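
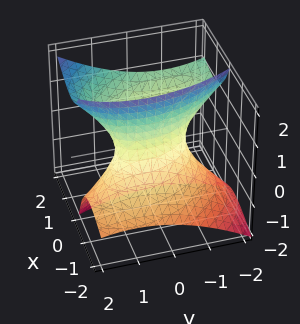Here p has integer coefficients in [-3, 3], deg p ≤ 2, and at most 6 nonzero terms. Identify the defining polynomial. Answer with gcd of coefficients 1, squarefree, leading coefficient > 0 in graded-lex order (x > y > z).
2*x^2 + x*y - 3*x*z + y^2 - z^2 - 1

First, deg p = 2. The shape is more complex than any degree-1 surface.
Then, against the integer gridlines: the y-axis gridline crossings are at y ∈ {-1, 1}; no z-intercept at any integer in the box.
Finally, these observations pin down the coefficients.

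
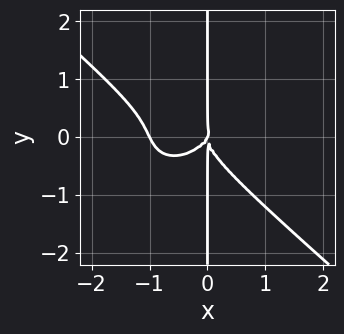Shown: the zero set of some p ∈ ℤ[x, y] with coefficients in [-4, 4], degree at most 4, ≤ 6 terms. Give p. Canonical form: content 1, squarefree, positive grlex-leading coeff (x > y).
2*x^4 + 3*x*y^3 + 2*x^3 - x^2*y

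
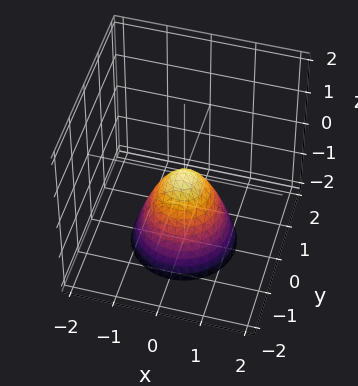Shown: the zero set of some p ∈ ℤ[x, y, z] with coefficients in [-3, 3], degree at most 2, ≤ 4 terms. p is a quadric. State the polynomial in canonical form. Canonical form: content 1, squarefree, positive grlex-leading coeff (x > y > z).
3*x^2 + 3*y^2 + 2*z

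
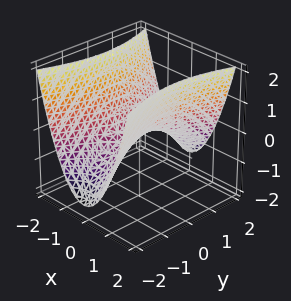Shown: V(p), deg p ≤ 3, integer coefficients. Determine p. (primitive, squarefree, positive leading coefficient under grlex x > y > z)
3*x^2 - y^2 - 3*z

First, the degree is 2 — a hyperbolic paraboloid; a quadric.
Then, symmetries: it's symmetric under y → −y, forcing even powers of y; it's symmetric under x → −x, forcing even powers of x.
Then, checking where it meets the axes: it crosses the y-axis at the gridline y = 0; it meets the x-axis at x = 0 (among the integer gridlines); it crosses the z-axis at the gridline z = 0.
Finally, matching integer coefficients to the picture gives p.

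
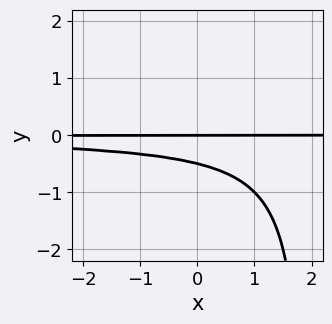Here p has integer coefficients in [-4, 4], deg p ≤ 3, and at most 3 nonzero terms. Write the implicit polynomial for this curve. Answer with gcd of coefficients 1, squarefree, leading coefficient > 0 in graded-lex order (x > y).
(a) deg p = 3. The shape is more complex than any degree-2 curve.
(b) Observable constraints: the visible x-axis segment lies entirely on the curve; it meets the y-axis at y = 0 (among the integer gridlines).
(c) The integer polynomial consistent with all of this is the stated p.

x*y^2 - 2*y^2 - y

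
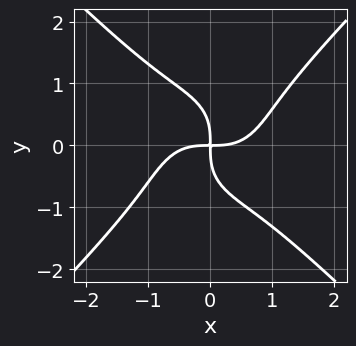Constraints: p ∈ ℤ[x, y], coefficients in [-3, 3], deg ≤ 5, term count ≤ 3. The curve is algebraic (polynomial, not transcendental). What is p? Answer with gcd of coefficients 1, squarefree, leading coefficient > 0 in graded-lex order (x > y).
(a) deg p = 4.
(b) From the visible intercepts: one x-axis crossing is at x = 0; it meets the y-axis at y = 0 (among the integer gridlines).
(c) Fitting integer coefficients to these (and the overall shape) gives p.

2*x^4 - 2*y^4 - 3*x*y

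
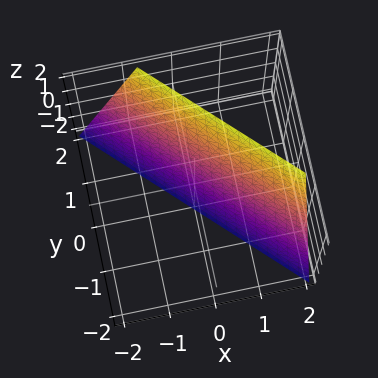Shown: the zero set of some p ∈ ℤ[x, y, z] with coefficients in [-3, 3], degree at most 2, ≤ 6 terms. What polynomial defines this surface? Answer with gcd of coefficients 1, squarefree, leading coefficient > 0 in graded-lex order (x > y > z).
3*x + 3*y - z - 2

1. deg p = 1. Every cross-section is a straight line — this is a plane.
2. Checking where it meets the axes: it meets the z-axis at z = -2 (among the integer gridlines).
3. Putting this together gives p.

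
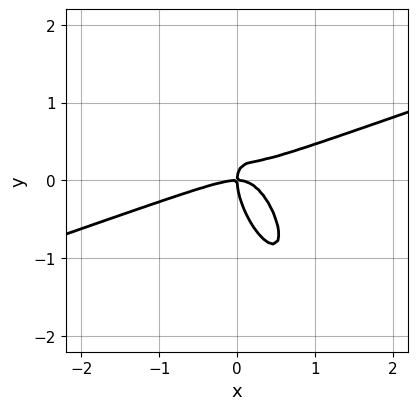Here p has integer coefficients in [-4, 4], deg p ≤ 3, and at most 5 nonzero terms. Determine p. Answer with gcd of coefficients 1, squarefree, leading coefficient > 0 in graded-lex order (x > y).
x^3 - 2*x^2*y - 2*x*y^2 - y^3 + x*y

1. The degree is 3 — no degree-2 curve has this shape.
2. From the axis intercepts and sections: it crosses the x-axis at the gridline x = 0; it meets the y-axis at y = 0 (among the integer gridlines).
3. Solving for integer coefficients yields p as stated.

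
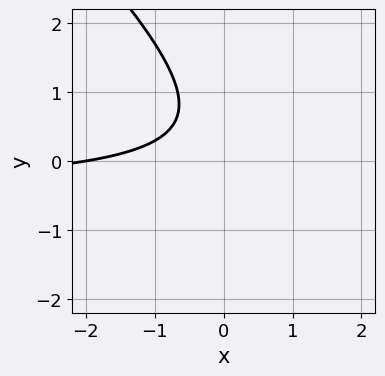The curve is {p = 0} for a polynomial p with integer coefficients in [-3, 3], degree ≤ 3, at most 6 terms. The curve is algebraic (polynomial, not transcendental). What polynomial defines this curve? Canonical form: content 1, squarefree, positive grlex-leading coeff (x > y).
2*x*y + 2*y^2 + x - 2*y + 2

1. Degree: the shape is more complex than any degree-1 curve, so deg p = 2.
2. Observable constraints: one x-axis crossing is at x = -2; it misses every integer gridline on the y-axis.
3. The integer polynomial consistent with all of this is the stated p.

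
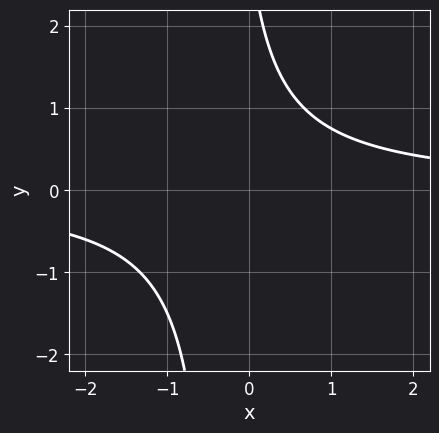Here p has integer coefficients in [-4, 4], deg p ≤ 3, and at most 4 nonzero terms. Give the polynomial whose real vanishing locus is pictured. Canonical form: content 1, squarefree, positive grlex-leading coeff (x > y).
3*x*y + y - 3

(a) Degree: the shape is more complex than any degree-1 curve, so deg p = 2.
(b) Checking where it meets the axes: it misses every integer gridline on the y-axis; the curve avoids every integer x-axis point in the box.
(c) Assembling these constraints gives the stated polynomial.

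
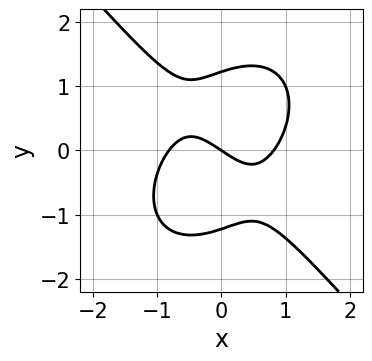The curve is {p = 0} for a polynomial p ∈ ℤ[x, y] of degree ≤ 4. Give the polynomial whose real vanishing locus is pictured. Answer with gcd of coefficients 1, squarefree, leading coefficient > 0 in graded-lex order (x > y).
3*x^3 + 2*y^3 - 2*x - 3*y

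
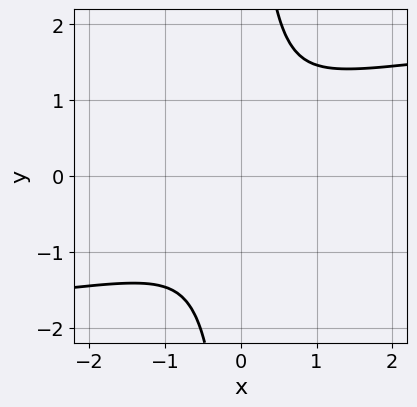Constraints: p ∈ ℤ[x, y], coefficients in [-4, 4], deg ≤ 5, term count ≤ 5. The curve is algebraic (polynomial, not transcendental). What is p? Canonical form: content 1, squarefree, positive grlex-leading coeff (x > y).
First, degree: no degree-3 curve has this shape, so deg p = 4.
Finally, matching integer coefficients to the picture gives p.

x*y^3 - x^2 - y^2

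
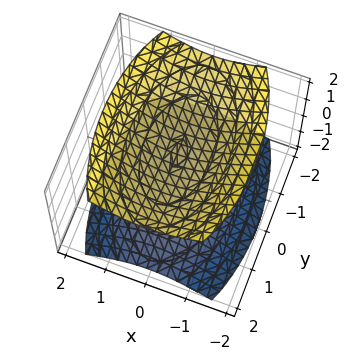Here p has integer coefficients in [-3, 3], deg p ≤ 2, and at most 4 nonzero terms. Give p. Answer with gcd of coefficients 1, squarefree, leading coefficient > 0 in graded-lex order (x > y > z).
3*x^2 + y^2 - 3*z^2 + 3

(a) I count 2 distinct pieces. Treating them together as one polynomial.
(b) Degree: two sheets facing apart; a quadric, so deg p = 2.
(c) Symmetries: it's symmetric under y → −y, forcing even powers of y; it's symmetric under x → −x, forcing even powers of x; mirror symmetry z ↦ −z ⇒ only even powers of z.
(d) Against the integer gridlines: the z-axis gridline crossings are at z ∈ {-1, 1}; the surface avoids every integer y-axis point in the box; the surface avoids every integer x-axis point in the box.
(e) Putting this together gives p.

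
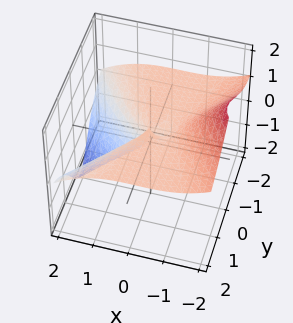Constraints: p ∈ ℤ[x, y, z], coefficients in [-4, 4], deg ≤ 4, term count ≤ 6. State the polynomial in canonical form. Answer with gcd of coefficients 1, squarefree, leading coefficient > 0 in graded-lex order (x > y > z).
First, degree: a generic line meets the surface in up to 3 points, so deg p = 3.
Next, reading off the gridlines: the visible z-axis segment lies entirely on the surface; it crosses the y-axis at the gridline y = 0; it meets the x-axis at x = 0 (among the integer gridlines).
Finally, putting this together gives p.

x^3 + x^2*z + 3*y^2*z - 2*y^2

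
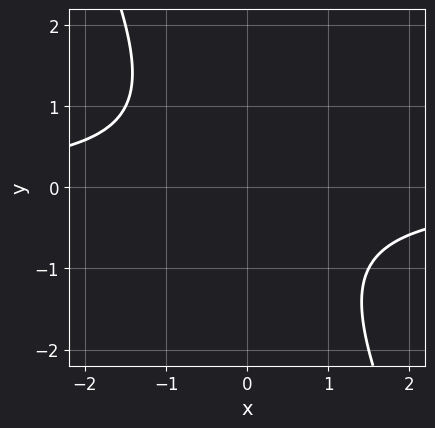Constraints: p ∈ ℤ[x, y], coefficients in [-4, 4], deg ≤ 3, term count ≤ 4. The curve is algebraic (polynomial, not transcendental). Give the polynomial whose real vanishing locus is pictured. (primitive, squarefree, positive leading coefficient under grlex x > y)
First, degree: no degree-1 curve has this shape, so deg p = 2.
Then, from the axis intercepts and sections: no x-intercept at any integer in the box; the curve avoids every integer y-axis point in the box.
Finally, fitting integer coefficients to these (and the overall shape) gives p.

2*x*y + y^2 + 2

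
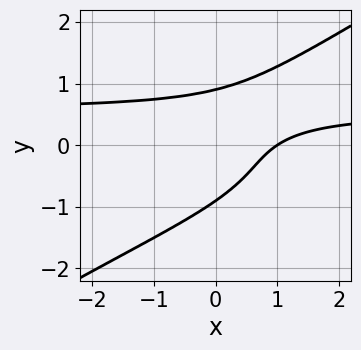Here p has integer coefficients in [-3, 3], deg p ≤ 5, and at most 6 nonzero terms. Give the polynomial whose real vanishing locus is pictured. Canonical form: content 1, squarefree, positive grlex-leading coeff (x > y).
2*x*y^3 - 3*y^4 + 3*x*y - 2*x + 2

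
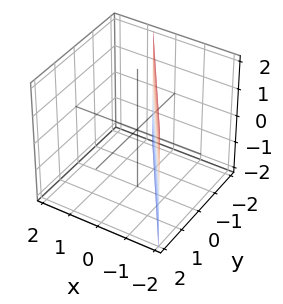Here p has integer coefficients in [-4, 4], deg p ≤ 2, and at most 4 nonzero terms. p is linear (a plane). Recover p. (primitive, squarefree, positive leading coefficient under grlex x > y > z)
(a) deg p = 1.
(b) Checking where it meets the axes: no z-intercept at any integer in the box; one y-axis crossing is at y = -1.
(c) Assembling these constraints gives the stated polynomial.

3*x + 2*y + 2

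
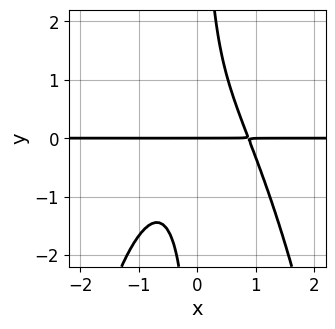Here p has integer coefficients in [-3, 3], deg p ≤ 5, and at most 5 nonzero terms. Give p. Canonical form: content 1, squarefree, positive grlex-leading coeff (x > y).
(a) deg p = 4. The shape is more complex than any degree-3 curve.
(b) From the axis intercepts and sections: every point of the x-axis in the box is on the curve; it crosses the y-axis at the gridline y = 0.
(c) Matching integer coefficients to the picture gives p.

3*x^3*y + 3*x*y^2 - 2*y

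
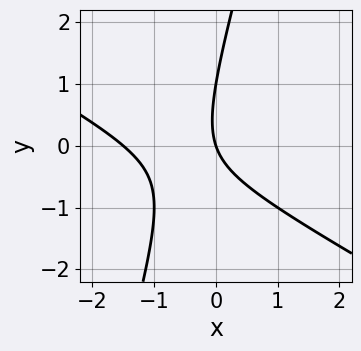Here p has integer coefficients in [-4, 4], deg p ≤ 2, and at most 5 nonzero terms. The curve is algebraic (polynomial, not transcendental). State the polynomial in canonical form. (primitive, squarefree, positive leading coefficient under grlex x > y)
1. The degree is 2 — the shape is more complex than any degree-1 curve.
2. Reading off the gridlines: it crosses the x-axis at the gridline x = 0; among the integer gridlines, it crosses the y-axis at y ∈ {0, 1}.
3. Together with the visible shape, these determine p as stated.

2*x^2 + 3*x*y - y^2 + 3*x + y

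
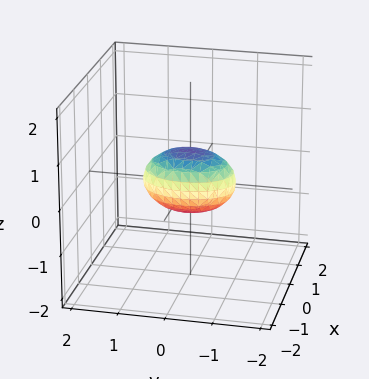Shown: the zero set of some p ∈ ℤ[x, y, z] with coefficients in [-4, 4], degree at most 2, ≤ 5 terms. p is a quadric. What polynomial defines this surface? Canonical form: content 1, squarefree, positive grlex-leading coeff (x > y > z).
1. Degree: bounded and convex; a quadric, so deg p = 2.
2. Symmetries: the z ↦ −z reflection is a symmetry, so z appears only in even powers; mirror symmetry x ↦ −x ⇒ only even powers of x; mirror symmetry y ↦ −y ⇒ only even powers of y.
3. From the axis intercepts and sections: among the integer gridlines, it crosses the y-axis at y ∈ {-1, 1}.
4. The integer polynomial consistent with all of this is the stated p.

2*x^2 + y^2 + 2*z^2 - 1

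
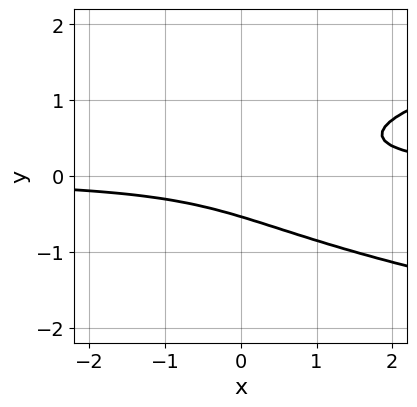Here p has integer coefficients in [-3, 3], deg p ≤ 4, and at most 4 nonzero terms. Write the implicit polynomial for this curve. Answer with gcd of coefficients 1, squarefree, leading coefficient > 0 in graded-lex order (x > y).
3*y^3 - 2*x*y + y + 1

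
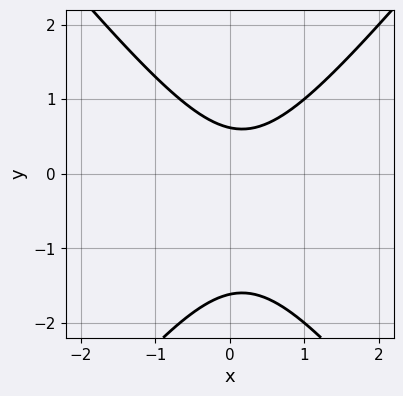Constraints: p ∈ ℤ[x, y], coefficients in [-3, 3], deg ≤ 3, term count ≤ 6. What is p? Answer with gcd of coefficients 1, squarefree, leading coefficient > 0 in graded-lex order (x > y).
The degree is 2 — a generic line meets the curve in up to 2 points.
Checking where it meets the axes: no x-intercept at any integer in the box.
Assembling these constraints gives the stated polynomial.

3*x^2 - 2*y^2 - x - 2*y + 2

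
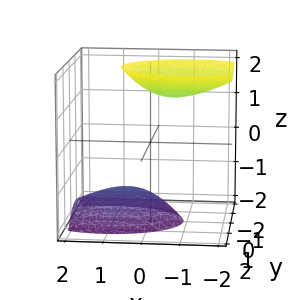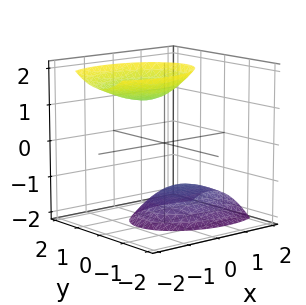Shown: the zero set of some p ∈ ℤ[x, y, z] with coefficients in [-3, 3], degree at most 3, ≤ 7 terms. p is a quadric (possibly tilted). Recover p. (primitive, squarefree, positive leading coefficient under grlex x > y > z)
x^2 + x*z + 2*y^2 - z^2 + 2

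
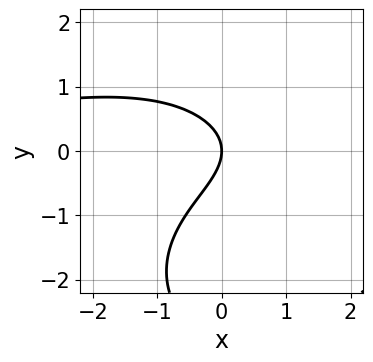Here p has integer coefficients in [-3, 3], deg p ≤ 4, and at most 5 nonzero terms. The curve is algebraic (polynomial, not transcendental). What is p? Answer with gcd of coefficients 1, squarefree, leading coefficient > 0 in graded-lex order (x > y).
x^2*y + y^3 + 3*y^2 + 3*x

First, the degree is 3 — no degree-2 curve has this shape.
Next, observable constraints: one x-axis crossing is at x = 0; one y-axis crossing is at y = 0.
Finally, these observations pin down the coefficients.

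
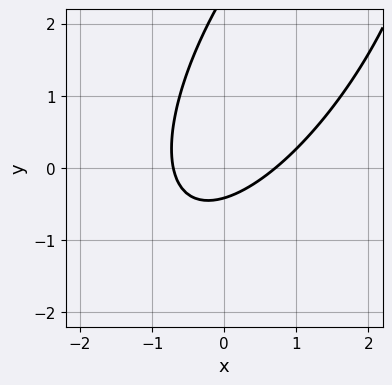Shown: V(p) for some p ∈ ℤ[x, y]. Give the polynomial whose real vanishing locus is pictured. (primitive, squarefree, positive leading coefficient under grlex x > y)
2*x^2 - 2*x*y + y^2 - 2*y - 1

First, the degree is 2 — the shape is more complex than any degree-1 curve.
Finally, putting this together gives p.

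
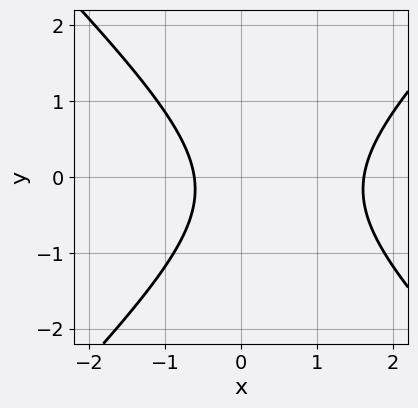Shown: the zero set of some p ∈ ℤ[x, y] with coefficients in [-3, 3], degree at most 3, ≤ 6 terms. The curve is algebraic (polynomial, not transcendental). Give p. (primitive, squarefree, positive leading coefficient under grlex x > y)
3*x^2 - 3*y^2 - 3*x - y - 3

(a) deg p = 2. A generic line meets the curve in up to 2 points.
(b) From the axis intercepts and sections: no y-intercept at any integer in the box.
(c) These observations pin down the coefficients.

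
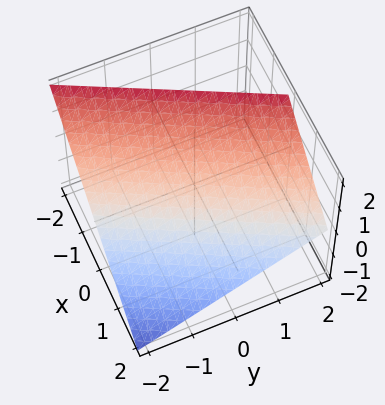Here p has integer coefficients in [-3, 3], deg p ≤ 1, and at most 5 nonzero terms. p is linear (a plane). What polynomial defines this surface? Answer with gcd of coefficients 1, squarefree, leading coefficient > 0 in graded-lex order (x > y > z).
2*x - y + 2*z - 2

Degree: every cross-section is a straight line — this is a plane, so deg p = 1.
Checking where it meets the axes: it meets the x-axis at x = 1 (among the integer gridlines); one y-axis crossing is at y = -2; one z-axis crossing is at z = 1.
The integer polynomial consistent with all of this is the stated p.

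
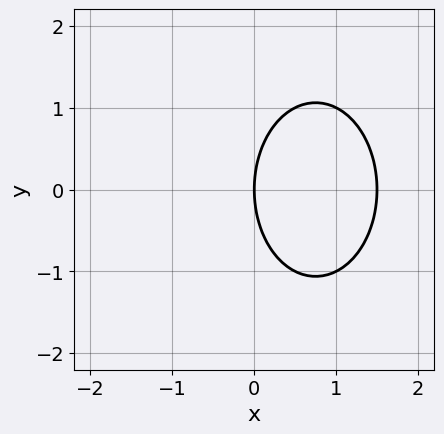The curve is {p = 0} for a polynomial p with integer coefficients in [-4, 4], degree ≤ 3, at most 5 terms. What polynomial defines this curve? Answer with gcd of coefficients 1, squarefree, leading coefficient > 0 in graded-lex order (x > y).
2*x^2 + y^2 - 3*x

First, deg p = 2. No degree-1 curve has this shape.
Next, symmetries: the y ↦ −y reflection is a symmetry, so y appears only in even powers.
Next, reading off the gridlines: one x-axis crossing is at x = 0; one y-axis crossing is at y = 0.
Finally, fitting integer coefficients to these (and the overall shape) gives p.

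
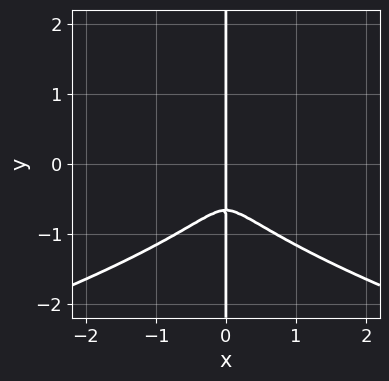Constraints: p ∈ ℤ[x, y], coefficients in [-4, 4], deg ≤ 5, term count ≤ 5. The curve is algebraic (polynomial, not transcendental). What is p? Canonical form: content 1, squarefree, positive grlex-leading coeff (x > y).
1. deg p = 4.
2. Observable constraints: the visible y-axis segment lies entirely on the curve; it meets the x-axis at x = 0 (among the integer gridlines).
3. Fitting integer coefficients to these (and the overall shape) gives p.

3*x*y^3 + 2*x^3 + 2*x*y^2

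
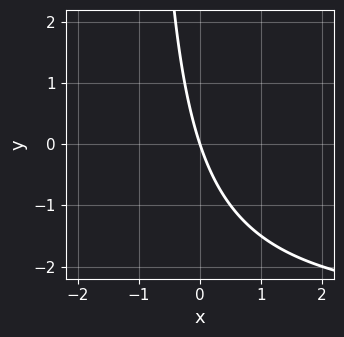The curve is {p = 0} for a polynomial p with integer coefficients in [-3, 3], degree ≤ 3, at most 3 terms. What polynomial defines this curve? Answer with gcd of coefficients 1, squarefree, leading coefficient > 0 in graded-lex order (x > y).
1. deg p = 2. No degree-1 curve has this shape.
2. Reading off the gridlines: one y-axis crossing is at y = 0; one x-axis crossing is at x = 0.
3. Assembling these constraints gives the stated polynomial.

x*y + 3*x + y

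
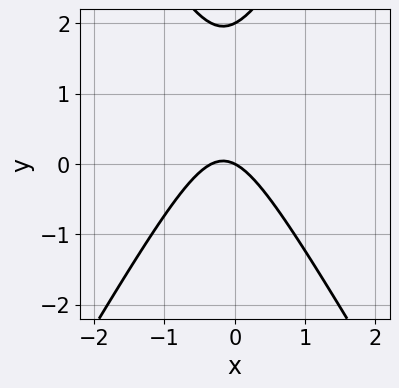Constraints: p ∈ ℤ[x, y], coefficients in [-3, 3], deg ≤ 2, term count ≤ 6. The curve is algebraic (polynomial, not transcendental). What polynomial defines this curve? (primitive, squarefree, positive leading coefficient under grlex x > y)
3*x^2 - y^2 + x + 2*y

The degree is 2 — a generic line meets the curve in up to 2 points.
Reading off the gridlines: one x-axis crossing is at x = 0; the y-axis gridline crossings are at y ∈ {0, 2}.
Putting this together gives p.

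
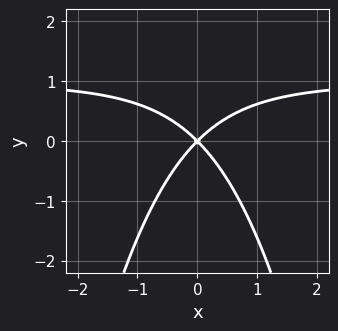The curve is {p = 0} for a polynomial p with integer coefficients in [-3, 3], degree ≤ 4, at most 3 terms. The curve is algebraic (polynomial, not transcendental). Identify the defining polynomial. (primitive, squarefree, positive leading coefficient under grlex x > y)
x^2*y - x^2 + y^2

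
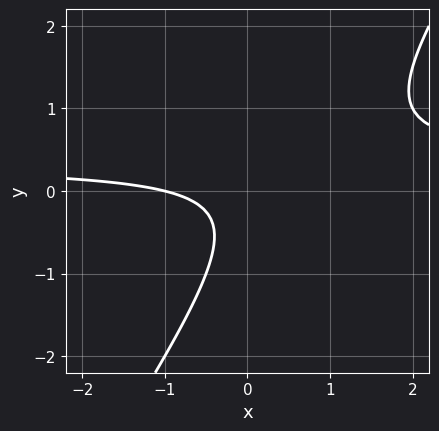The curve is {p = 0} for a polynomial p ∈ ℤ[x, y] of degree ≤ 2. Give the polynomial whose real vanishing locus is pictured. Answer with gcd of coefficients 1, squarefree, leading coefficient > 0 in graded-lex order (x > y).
3*x*y - 2*y^2 - x - y - 1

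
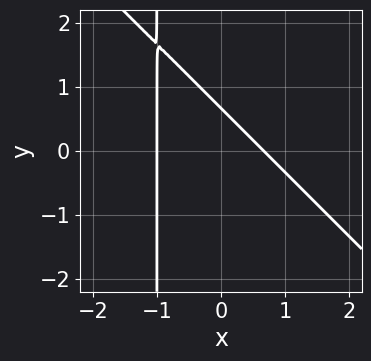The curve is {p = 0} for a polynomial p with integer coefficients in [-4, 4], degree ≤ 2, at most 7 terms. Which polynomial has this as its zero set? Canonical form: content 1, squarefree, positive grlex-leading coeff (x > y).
The degree is 2 — no degree-1 curve has this shape.
Checking where it meets the axes: one x-axis crossing is at x = -1.
Together with the visible shape, these determine p as stated.

3*x^2 + 3*x*y + x + 3*y - 2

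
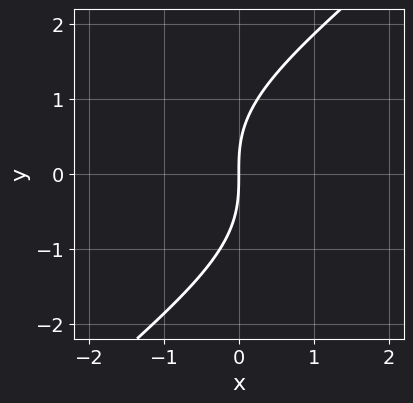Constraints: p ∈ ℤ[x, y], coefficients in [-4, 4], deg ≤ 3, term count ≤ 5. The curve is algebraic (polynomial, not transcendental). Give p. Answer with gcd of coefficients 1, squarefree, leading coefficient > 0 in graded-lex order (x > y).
x*y^2 - y^3 + 3*x

First, degree: the shape is more complex than any degree-2 curve, so deg p = 3.
Next, reading off the gridlines: it meets the x-axis at x = 0 (among the integer gridlines); it crosses the y-axis at the gridline y = 0.
Finally, putting this together gives p.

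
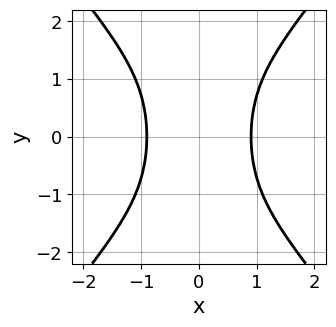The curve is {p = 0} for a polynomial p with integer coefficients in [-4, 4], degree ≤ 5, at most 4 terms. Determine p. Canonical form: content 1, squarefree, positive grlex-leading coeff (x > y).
3*x^4 - 2*x^2*y^2 - 2

First, deg p = 4.
Next, symmetries: the x ↦ −x reflection is a symmetry, so x appears only in even powers; mirror symmetry y ↦ −y ⇒ only even powers of y.
Next, against the integer gridlines: the curve avoids every integer y-axis point in the box.
Finally, fitting integer coefficients to these (and the overall shape) gives p.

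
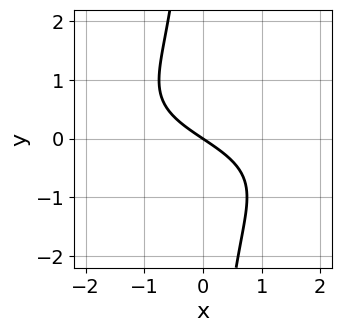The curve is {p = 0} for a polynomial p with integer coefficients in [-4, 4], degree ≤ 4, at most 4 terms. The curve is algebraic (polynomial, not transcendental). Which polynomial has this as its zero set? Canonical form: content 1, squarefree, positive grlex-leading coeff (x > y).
2*x*y^2 + 2*x + 3*y

First, degree: a generic line meets the curve in up to 3 points, so deg p = 3.
Then, from the visible intercepts: it meets the x-axis at x = 0 (among the integer gridlines); one y-axis crossing is at y = 0.
Finally, these observations pin down the coefficients.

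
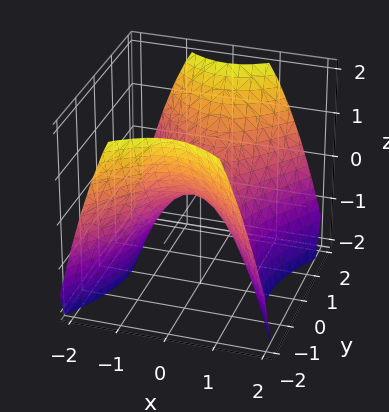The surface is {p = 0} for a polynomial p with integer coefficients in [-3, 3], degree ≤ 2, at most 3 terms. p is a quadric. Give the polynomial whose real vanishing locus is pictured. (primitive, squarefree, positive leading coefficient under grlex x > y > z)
(a) The degree is 2 — a hyperbolic paraboloid; a quadric.
(b) Symmetries: the x ↦ −x reflection is a symmetry, so x appears only in even powers; it's symmetric under y → −y, forcing even powers of y.
(c) Against the integer gridlines: it meets the y-axis at y = 0 (among the integer gridlines); it crosses the z-axis at the gridline z = 0; it meets the x-axis at x = 0 (among the integer gridlines).
(d) These observations pin down the coefficients.

3*x^2 - 2*y^2 + 3*z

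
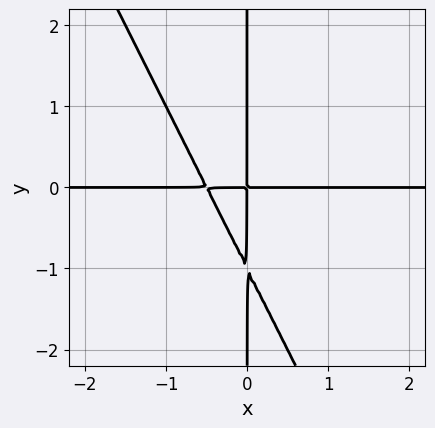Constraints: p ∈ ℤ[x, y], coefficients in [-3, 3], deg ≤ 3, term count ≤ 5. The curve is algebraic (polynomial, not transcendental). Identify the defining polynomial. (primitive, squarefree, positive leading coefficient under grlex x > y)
(a) deg p = 3. The shape is more complex than any degree-2 curve.
(b) From the axis intercepts and sections: every point of the x-axis in the box is on the curve; every point of the y-axis in the box is on the curve.
(c) Putting this together gives p.

2*x^2*y + x*y^2 + x*y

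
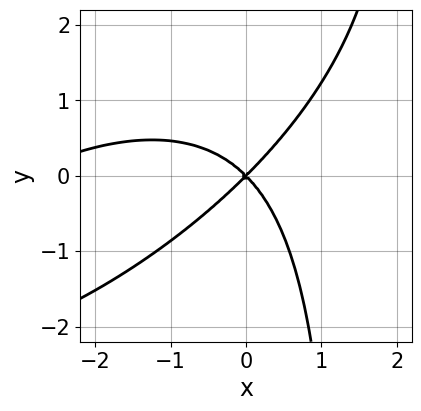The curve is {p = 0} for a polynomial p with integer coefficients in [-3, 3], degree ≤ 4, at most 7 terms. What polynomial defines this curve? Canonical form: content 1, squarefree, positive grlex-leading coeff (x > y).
(a) deg p = 3.
(b) Reading off the gridlines: it crosses the x-axis at the gridline x = 0; it crosses the y-axis at the gridline y = 0.
(c) Assembling these constraints gives the stated polynomial.

x^3 - 2*x^2*y + 2*x*y^2 + 3*x^2 - 3*y^2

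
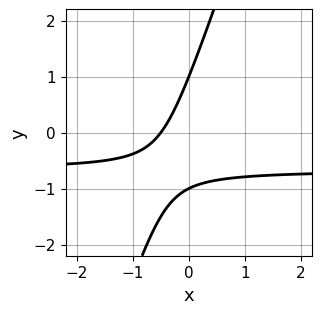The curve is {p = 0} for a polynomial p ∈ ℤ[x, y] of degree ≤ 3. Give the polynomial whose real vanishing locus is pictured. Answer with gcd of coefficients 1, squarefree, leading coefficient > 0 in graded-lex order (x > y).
1. Degree: no degree-1 curve has this shape, so deg p = 2.
2. Checking where it meets the axes: the y-axis gridline crossings are at y ∈ {-1, 1}.
3. These observations pin down the coefficients.

3*x*y - y^2 + 2*x + 1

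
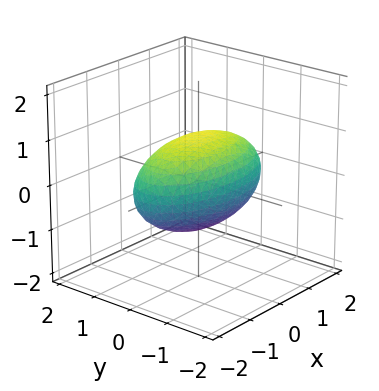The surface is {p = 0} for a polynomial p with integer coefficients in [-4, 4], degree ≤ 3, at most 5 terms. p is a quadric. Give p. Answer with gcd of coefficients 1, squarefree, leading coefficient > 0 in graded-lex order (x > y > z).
x^2 + 3*y^2 + 3*z^2 - 3

(a) deg p = 2.
(b) Symmetries: mirror symmetry x ↦ −x ⇒ only even powers of x; it's symmetric under y → −y, forcing even powers of y; it's symmetric under z → −z, forcing even powers of z.
(c) From the visible intercepts: among the integer gridlines, it crosses the y-axis at y ∈ {-1, 1}; among the integer gridlines, it crosses the z-axis at z ∈ {-1, 1}.
(d) Fitting integer coefficients to these (and the overall shape) gives p.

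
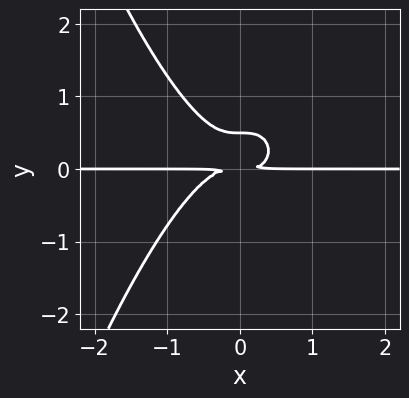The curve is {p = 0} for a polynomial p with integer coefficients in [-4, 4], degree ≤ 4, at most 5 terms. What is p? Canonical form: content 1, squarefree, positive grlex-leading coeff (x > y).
2*x^3*y + 2*y^3 - y^2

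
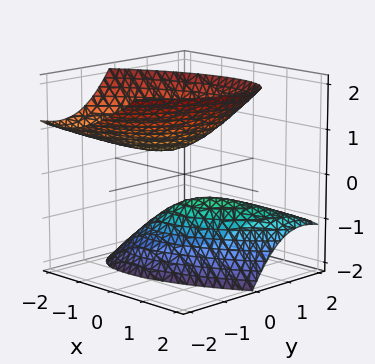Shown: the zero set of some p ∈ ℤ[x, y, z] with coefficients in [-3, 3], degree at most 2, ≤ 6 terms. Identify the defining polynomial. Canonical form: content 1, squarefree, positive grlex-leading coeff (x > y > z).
2*x^2 - 3*x*y + 3*y^2 + 3*y*z - 2*z^2 + 1

1. The picture has 2 separate pieces. They look like related sheets of one shape, so recover p as a whole.
2. Degree: the shape is more complex than any degree-1 surface, so deg p = 2.
3. Checking where it meets the axes: the surface avoids every integer x-axis point in the box; it misses every integer gridline on the y-axis.
4. Together with the visible shape, these determine p as stated.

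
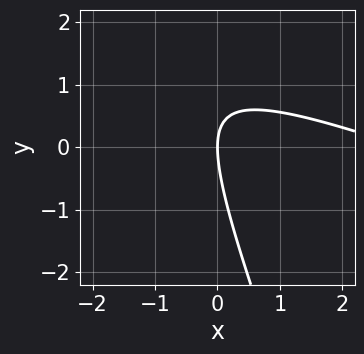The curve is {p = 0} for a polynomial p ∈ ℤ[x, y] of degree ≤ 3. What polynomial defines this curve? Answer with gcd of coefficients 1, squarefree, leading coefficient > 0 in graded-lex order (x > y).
(a) deg p = 2.
(b) From the axis intercepts and sections: it crosses the x-axis at the gridline x = 0; it crosses the y-axis at the gridline y = 0.
(c) Together with the visible shape, these determine p as stated.

x^2 + 3*x*y + y^2 - 3*x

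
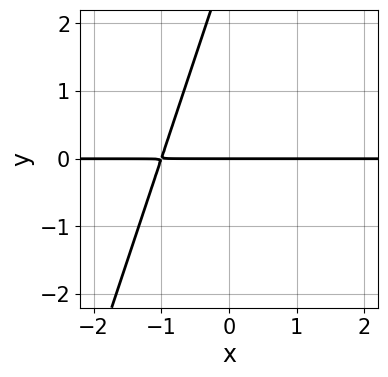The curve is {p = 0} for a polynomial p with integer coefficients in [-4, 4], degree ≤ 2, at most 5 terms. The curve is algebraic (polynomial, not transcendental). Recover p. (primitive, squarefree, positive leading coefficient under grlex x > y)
3*x*y - y^2 + 3*y

Degree: the shape is more complex than any degree-1 curve, so deg p = 2.
Observable constraints: the visible x-axis segment lies entirely on the curve; it crosses the y-axis at the gridline y = 0.
These observations pin down the coefficients.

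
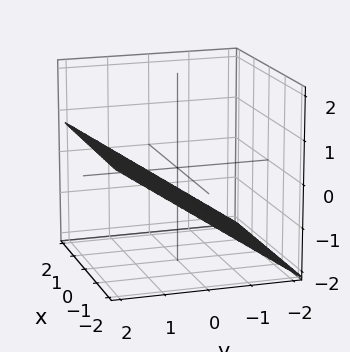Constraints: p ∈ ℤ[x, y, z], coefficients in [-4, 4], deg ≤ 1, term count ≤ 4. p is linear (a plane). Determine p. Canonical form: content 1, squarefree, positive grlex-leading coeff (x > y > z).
2*y - 3*z - 2

(a) deg p = 1. Every cross-section is a straight line — this is a plane.
(b) From the visible intercepts: it meets the y-axis at y = 1 (among the integer gridlines); no x-intercept at any integer in the box.
(c) Solving for integer coefficients yields p as stated.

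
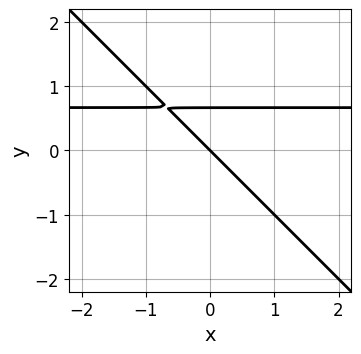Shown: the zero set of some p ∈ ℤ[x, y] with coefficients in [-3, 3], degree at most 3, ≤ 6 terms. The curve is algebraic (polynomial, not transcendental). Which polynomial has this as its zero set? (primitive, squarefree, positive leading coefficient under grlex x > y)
3*x*y + 3*y^2 - 2*x - 2*y

deg p = 2.
Against the integer gridlines: one y-axis crossing is at y = 0; one x-axis crossing is at x = 0.
Putting this together gives p.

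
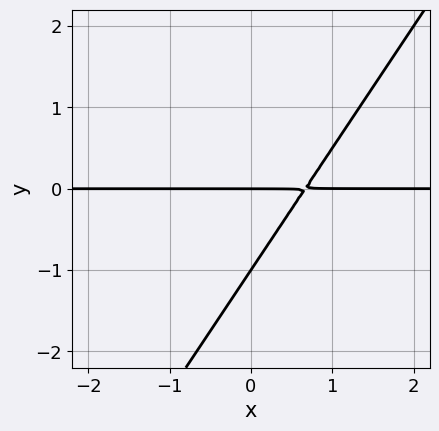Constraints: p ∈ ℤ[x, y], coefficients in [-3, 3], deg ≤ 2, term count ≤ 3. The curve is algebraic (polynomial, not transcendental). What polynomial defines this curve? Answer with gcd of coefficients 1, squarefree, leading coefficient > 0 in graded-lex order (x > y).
3*x*y - 2*y^2 - 2*y

1. deg p = 2.
2. From the axis intercepts and sections: the visible x-axis segment lies entirely on the curve; the y-axis gridline crossings are at y ∈ {-1, 0}.
3. These observations pin down the coefficients.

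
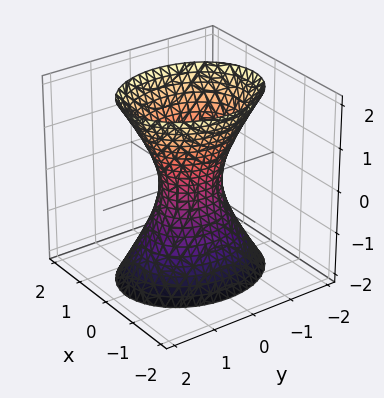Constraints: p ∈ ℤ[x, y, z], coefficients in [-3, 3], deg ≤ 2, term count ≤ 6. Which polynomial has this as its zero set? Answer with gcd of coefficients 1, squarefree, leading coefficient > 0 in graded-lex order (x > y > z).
3*x^2 + 2*y^2 - z^2 - 1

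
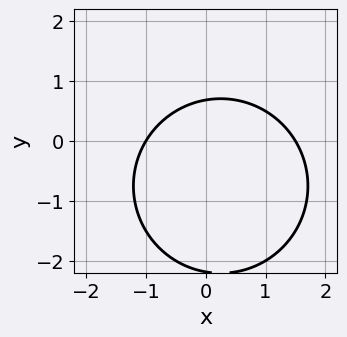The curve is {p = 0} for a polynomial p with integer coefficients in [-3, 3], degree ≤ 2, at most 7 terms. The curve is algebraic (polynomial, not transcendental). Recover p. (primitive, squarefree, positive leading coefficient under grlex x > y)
(a) Degree: no degree-1 curve has this shape, so deg p = 2.
(b) Reading off the gridlines: it crosses the x-axis at the gridline x = -1.
(c) Fitting integer coefficients to these (and the overall shape) gives p.

2*x^2 + 2*y^2 - x + 3*y - 3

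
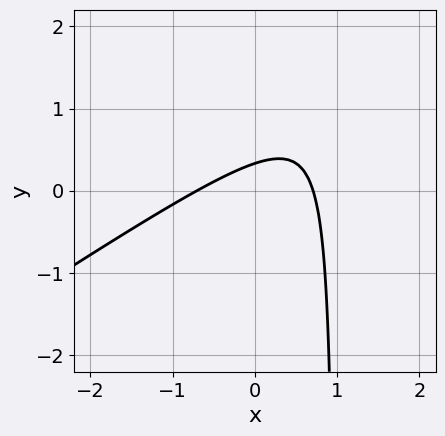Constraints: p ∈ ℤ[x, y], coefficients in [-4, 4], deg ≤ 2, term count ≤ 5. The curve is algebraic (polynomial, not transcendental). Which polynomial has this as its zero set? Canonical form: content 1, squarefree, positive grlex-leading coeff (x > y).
2*x^2 - 3*x*y + 3*y - 1

First, deg p = 2.
Finally, matching integer coefficients to the picture gives p.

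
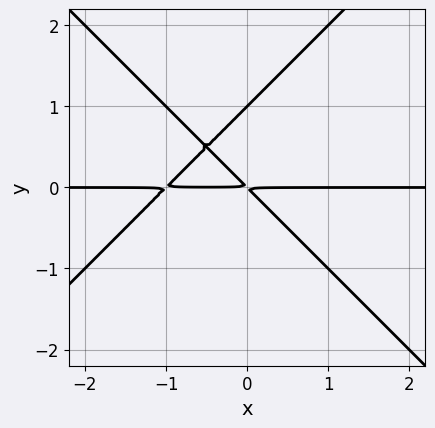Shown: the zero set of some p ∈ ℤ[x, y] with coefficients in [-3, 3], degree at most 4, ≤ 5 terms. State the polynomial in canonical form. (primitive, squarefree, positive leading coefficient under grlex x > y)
1. The degree is 3 — a generic line meets the curve in up to 3 points.
2. Against the integer gridlines: the visible x-axis segment lies entirely on the curve; it meets the y-axis at y = 1 (among the integer gridlines).
3. Matching integer coefficients to the picture gives p.

x^2*y - y^3 + x*y + y^2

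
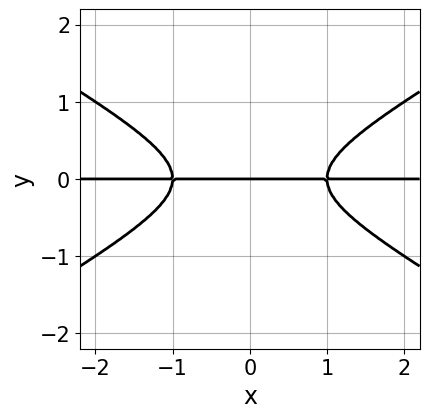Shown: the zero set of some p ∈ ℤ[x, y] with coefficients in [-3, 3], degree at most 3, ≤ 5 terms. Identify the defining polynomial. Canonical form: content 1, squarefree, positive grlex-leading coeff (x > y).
x^2*y - 3*y^3 - y

First, deg p = 3. The shape is more complex than any degree-2 curve.
Next, symmetries: the x ↦ −x reflection is a symmetry, so x appears only in even powers.
Next, checking where it meets the axes: every point of the x-axis in the box is on the curve; it meets the y-axis at y = 0 (among the integer gridlines).
Finally, solving for integer coefficients yields p as stated.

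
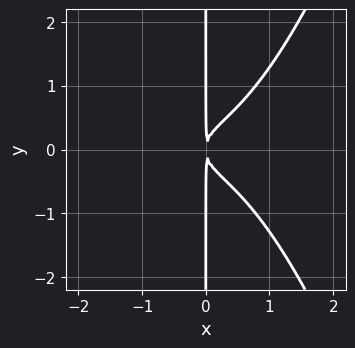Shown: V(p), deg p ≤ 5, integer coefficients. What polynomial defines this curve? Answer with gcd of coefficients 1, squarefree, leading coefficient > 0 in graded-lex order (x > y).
3*x^4 - 3*x*y^2 + 2*x^2

First, degree: the shape is more complex than any degree-3 curve, so deg p = 4.
Next, symmetries: mirror symmetry y ↦ −y ⇒ only even powers of y.
Then, checking where it meets the axes: the visible y-axis segment lies entirely on the curve.
Finally, these observations pin down the coefficients.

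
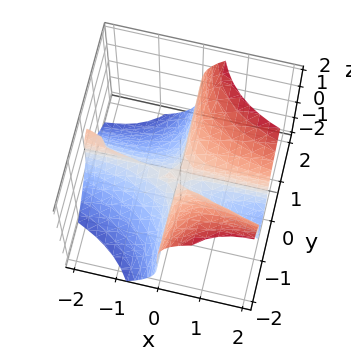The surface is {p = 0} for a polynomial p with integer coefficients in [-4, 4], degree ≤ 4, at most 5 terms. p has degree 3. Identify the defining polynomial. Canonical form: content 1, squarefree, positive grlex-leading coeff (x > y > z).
1. The degree is 3 — a generic line meets the surface in up to 3 points.
2. Checking where it meets the axes: every point of the x-axis in the box is on the surface; one z-axis crossing is at z = 0; every point of the y-axis in the box is on the surface.
3. The integer polynomial consistent with all of this is the stated p.

x^2*y + 3*x*y^2 - z^3 + x*y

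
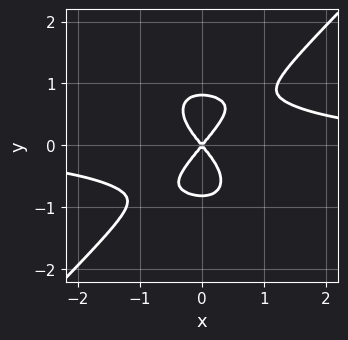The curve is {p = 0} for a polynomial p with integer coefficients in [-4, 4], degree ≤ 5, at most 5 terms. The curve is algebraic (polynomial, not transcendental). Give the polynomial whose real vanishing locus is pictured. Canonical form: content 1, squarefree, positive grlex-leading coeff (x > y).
3*x^3*y - 3*y^4 - 3*x^2 + 2*y^2

The degree is 4 — no degree-3 curve has this shape.
Reading off the gridlines: it crosses the y-axis at the gridline y = 0; it meets the x-axis at x = 0 (among the integer gridlines).
Assembling these constraints gives the stated polynomial.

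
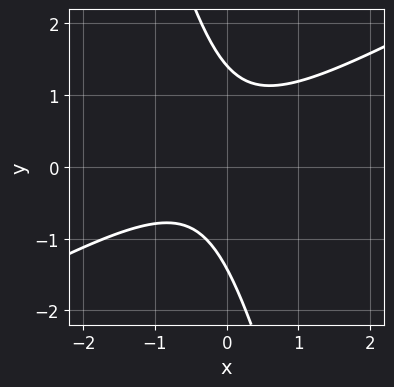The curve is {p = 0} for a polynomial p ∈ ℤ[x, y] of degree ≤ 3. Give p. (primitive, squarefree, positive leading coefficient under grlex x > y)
2*x^2 - 3*x*y - y^2 + x + 2

(a) The degree is 2 — a generic line meets the curve in up to 2 points.
(b) From the visible intercepts: it misses every integer gridline on the x-axis.
(c) Fitting integer coefficients to these (and the overall shape) gives p.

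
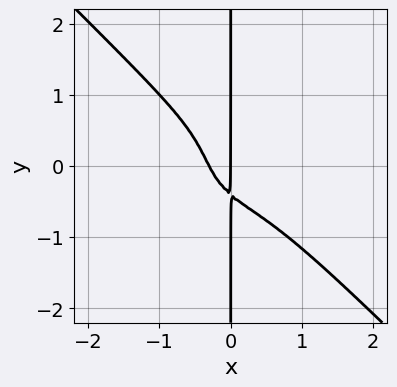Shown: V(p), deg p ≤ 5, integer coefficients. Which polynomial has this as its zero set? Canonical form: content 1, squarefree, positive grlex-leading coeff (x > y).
3*x^4 + 3*x*y^3 + 3*x^2 + 2*x*y + x

deg p = 4. A generic line meets the curve in up to 4 points.
Against the integer gridlines: it meets the x-axis at x = 0 (among the integer gridlines); the visible y-axis segment lies entirely on the curve.
These observations pin down the coefficients.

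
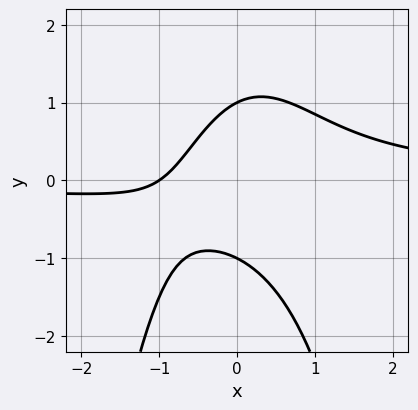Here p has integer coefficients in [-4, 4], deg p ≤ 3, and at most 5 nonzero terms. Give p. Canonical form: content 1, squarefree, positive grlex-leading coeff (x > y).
3*x^2*y + 2*y^2 - 2*x - 2

(a) deg p = 3.
(b) Against the integer gridlines: the y-axis gridline crossings are at y ∈ {-1, 1}; it meets the x-axis at x = -1 (among the integer gridlines).
(c) Fitting integer coefficients to these (and the overall shape) gives p.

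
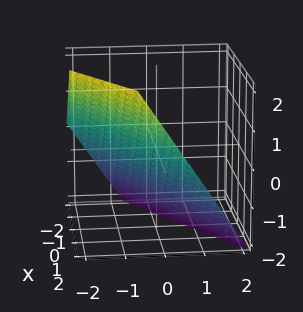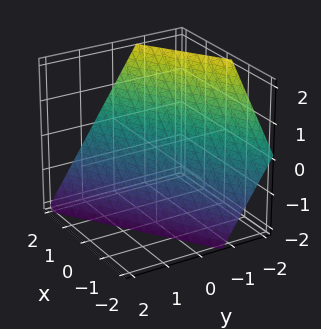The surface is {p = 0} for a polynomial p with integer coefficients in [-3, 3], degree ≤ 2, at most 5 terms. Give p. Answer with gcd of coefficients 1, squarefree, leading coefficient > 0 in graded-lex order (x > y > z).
First, degree: the surface is flat (a plane), so deg p = 1.
Then, observable constraints: it crosses the z-axis at the gridline z = -1; one x-axis crossing is at x = 1.
Finally, together with the visible shape, these determine p as stated.

2*x - 3*y - 2*z - 2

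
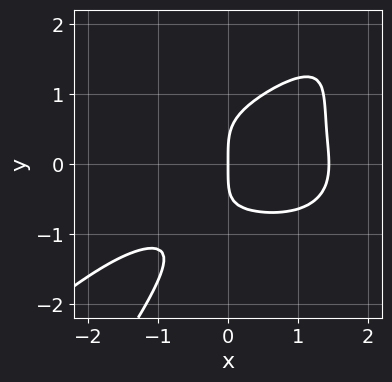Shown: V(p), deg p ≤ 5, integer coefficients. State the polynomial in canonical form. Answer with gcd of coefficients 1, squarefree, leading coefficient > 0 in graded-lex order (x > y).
x^4 - 3*x*y^3 + 2*y^4 + 2*x*y^2 - 3*x

(a) Degree: a generic line meets the curve in up to 4 points, so deg p = 4.
(b) From the axis intercepts and sections: it meets the y-axis at y = 0 (among the integer gridlines); one x-axis crossing is at x = 0.
(c) Assembling these constraints gives the stated polynomial.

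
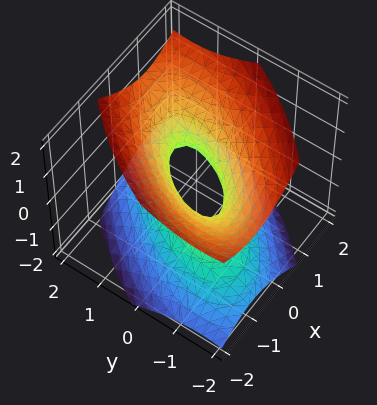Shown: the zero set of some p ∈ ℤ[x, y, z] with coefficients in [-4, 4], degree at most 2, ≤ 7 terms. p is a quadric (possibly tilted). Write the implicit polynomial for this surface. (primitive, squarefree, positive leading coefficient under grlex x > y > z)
3*x^2 - 3*x*y + 2*y^2 - 3*z^2 - 1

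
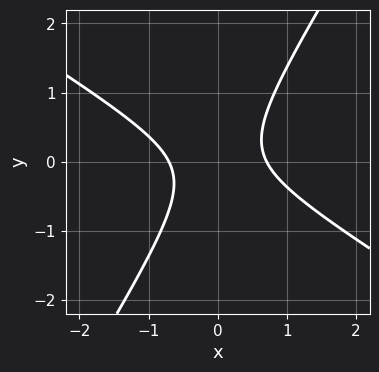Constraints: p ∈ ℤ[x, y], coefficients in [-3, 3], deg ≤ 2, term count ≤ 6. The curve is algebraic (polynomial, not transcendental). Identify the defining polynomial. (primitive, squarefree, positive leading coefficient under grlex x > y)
2*x^2 + 2*x*y - 2*y^2 - 1

First, deg p = 2.
Then, from the axis intercepts and sections: no y-intercept at any integer in the box.
Finally, the integer polynomial consistent with all of this is the stated p.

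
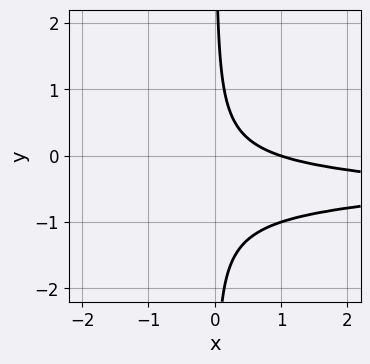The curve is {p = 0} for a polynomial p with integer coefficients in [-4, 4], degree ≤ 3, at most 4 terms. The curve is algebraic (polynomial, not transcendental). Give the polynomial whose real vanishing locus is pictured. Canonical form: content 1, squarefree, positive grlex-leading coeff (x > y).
3*x*y^2 + 3*x*y + x - 1

(a) deg p = 3.
(b) From the visible intercepts: it misses every integer gridline on the y-axis; it crosses the x-axis at the gridline x = 1.
(c) Solving for integer coefficients yields p as stated.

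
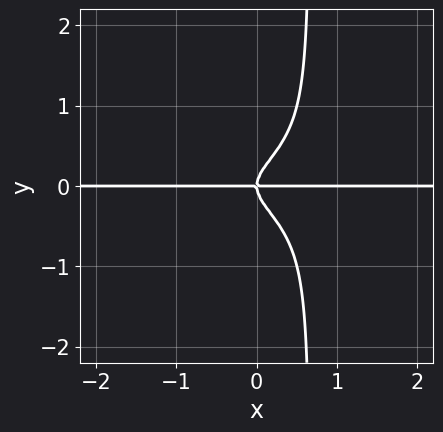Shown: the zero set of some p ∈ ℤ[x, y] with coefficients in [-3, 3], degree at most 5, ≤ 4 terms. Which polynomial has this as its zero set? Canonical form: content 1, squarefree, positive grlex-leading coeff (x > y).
(a) deg p = 4. No degree-3 curve has this shape.
(b) Against the integer gridlines: it meets the y-axis at y = 0 (among the integer gridlines); the visible x-axis segment lies entirely on the curve.
(c) The integer polynomial consistent with all of this is the stated p.

3*x*y^3 - 2*y^3 + x*y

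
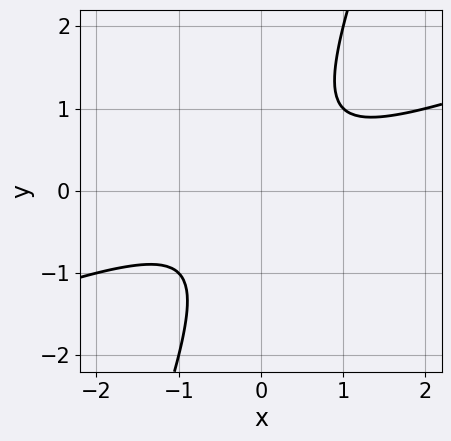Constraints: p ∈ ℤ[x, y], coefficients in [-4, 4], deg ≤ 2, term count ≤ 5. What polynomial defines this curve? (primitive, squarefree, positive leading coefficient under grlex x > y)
x^2 - 3*x*y + y^2 + 1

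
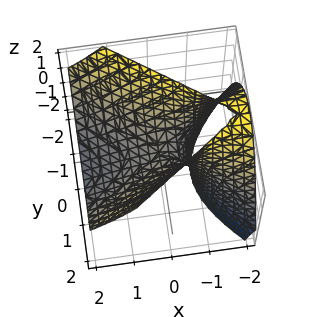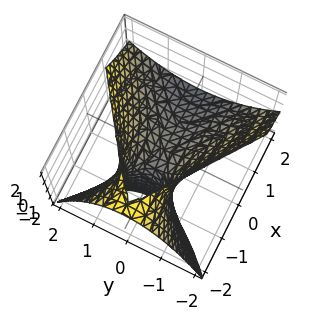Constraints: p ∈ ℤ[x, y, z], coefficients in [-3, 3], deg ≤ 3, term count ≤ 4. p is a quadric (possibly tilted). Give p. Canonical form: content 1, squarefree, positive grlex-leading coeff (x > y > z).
(a) deg p = 2. A generic line meets the surface in up to 2 points.
(b) From the visible intercepts: it meets the x-axis at x = 0 (among the integer gridlines); it meets the z-axis at z = 0 (among the integer gridlines).
(c) Solving for integer coefficients yields p as stated.

x^2 + 2*x*z - 2*y^2 + 2*z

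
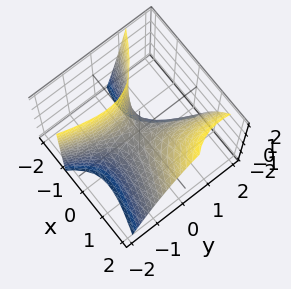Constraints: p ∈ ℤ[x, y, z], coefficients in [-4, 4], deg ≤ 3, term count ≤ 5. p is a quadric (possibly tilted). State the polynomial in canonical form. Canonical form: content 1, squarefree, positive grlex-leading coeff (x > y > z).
First, the degree is 2 — the shape is more complex than any degree-1 surface.
Next, against the integer gridlines: it meets the x-axis at x = 0 (among the integer gridlines); one y-axis crossing is at y = 0.
Finally, matching integer coefficients to the picture gives p.

x^2 + 2*x*y - x*z - y^2 - z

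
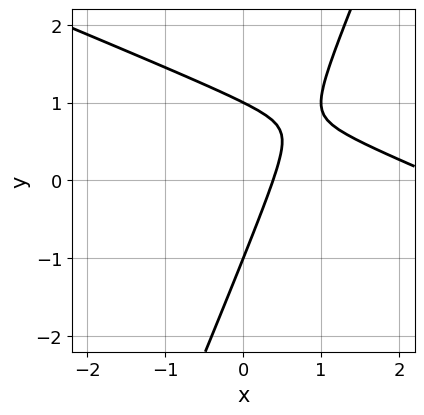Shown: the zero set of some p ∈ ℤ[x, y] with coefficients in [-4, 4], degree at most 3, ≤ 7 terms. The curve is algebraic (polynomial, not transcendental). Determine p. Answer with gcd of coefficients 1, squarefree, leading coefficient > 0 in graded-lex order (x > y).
x^2 + 2*x*y - y^2 - 3*x + 1

(a) deg p = 2. No degree-1 curve has this shape.
(b) From the axis intercepts and sections: the y-axis gridline crossings are at y ∈ {-1, 1}.
(c) Putting this together gives p.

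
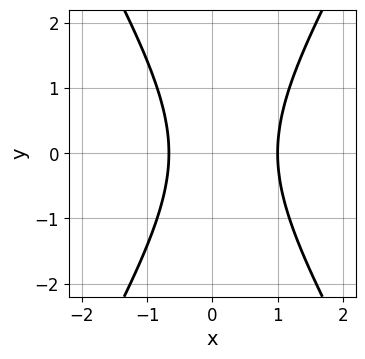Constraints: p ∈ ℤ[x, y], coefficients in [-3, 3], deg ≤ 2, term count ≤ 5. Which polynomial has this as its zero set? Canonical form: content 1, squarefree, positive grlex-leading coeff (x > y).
(a) deg p = 2.
(b) Symmetries: it's symmetric under y → −y, forcing even powers of y.
(c) Reading off the gridlines: the curve avoids every integer y-axis point in the box; it crosses the x-axis at the gridline x = 1.
(d) Putting this together gives p.

3*x^2 - y^2 - x - 2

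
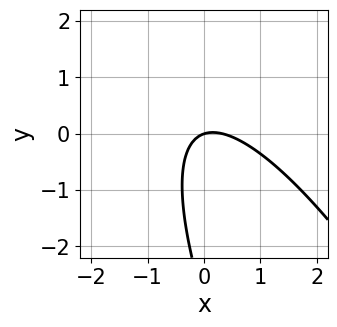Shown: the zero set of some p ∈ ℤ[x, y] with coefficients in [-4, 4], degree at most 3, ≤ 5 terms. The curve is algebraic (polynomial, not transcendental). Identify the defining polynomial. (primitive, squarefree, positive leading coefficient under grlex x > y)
3*x^2 + 3*x*y + y^2 - x + 3*y

1. deg p = 2. No degree-1 curve has this shape.
2. From the visible intercepts: one y-axis crossing is at y = 0; one x-axis crossing is at x = 0.
3. Assembling these constraints gives the stated polynomial.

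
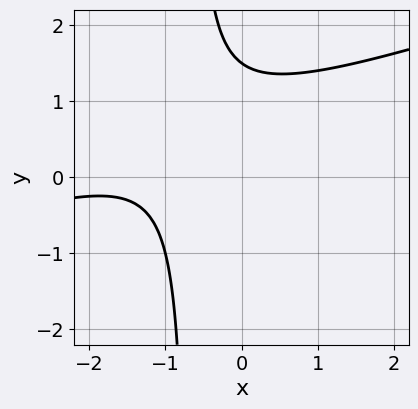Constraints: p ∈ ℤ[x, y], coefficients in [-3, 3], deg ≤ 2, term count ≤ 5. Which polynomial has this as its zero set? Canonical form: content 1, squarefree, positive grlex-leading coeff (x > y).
1. deg p = 2. The shape is more complex than any degree-1 curve.
2. Observable constraints: no x-intercept at any integer in the box.
3. Together with the visible shape, these determine p as stated.

x^2 - 3*x*y + 3*x - 2*y + 3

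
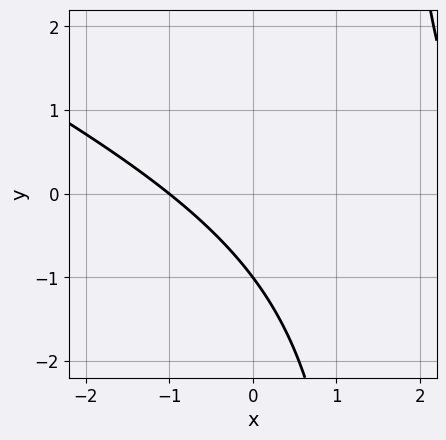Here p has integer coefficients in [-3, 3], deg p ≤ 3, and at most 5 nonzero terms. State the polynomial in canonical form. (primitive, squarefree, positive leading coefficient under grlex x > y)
(a) deg p = 2.
(b) From the visible intercepts: one y-axis crossing is at y = -1; one x-axis crossing is at x = -1.
(c) Together with the visible shape, these determine p as stated.

x^2 + 2*x*y - 2*x - 3*y - 3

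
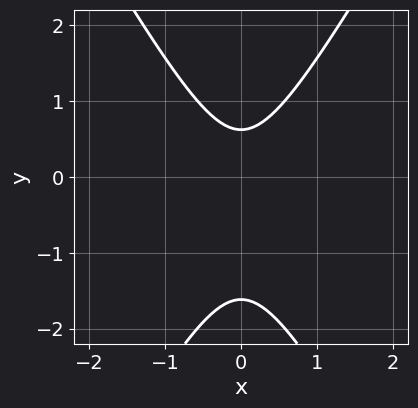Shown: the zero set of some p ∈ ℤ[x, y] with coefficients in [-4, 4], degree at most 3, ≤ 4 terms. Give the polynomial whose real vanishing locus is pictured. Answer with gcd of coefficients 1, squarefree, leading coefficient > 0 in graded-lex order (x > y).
First, the degree is 2 — a generic line meets the curve in up to 2 points.
Then, symmetries: mirror symmetry x ↦ −x ⇒ only even powers of x.
Next, checking where it meets the axes: no x-intercept at any integer in the box.
Finally, these observations pin down the coefficients.

3*x^2 - y^2 - y + 1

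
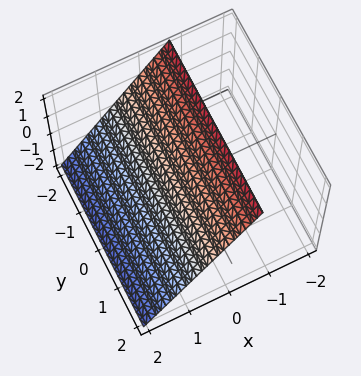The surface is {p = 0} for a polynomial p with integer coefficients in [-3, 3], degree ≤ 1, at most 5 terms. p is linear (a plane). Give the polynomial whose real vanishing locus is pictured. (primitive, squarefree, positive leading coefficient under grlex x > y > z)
1. The degree is 1 — the surface is flat (a plane).
2. Checking where it meets the axes: it meets the z-axis at z = 1 (among the integer gridlines); no y-intercept at any integer in the box.
3. The integer polynomial consistent with all of this is the stated p.

3*x + 2*z - 2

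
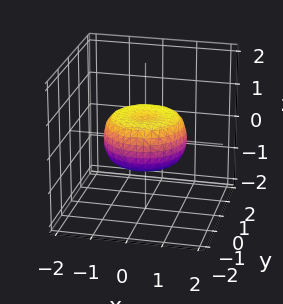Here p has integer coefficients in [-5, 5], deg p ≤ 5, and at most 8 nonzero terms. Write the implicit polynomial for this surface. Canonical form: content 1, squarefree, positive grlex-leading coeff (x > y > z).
1. Degree: no degree-3 surface has this shape, so deg p = 4.
2. Symmetries: rotational symmetry about the z-axis ⇒ p depends on x, y only through x² + y².
3. From the axis intercepts and sections: a circular section at z = 0 has radius between 1 and 2.
4. Solving for integer coefficients yields p as stated.

2*x^4 + 4*x^2*y^2 + 2*y^4 - 2*x^2 - 2*y^2 + 3*z^2 - 1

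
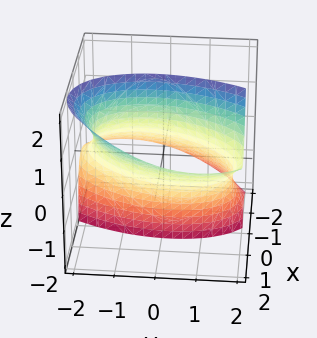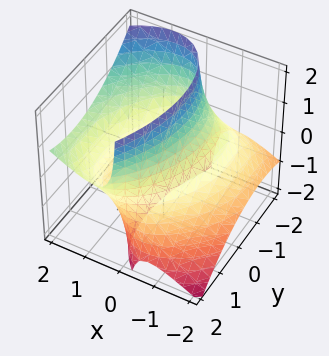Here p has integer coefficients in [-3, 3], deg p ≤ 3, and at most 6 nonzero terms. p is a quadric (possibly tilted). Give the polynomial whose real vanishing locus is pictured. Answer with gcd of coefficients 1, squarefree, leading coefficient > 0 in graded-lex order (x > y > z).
2*x^2 - x*y - 3*x*z + y^2 - 3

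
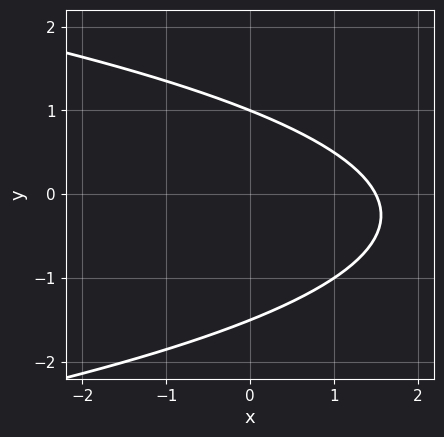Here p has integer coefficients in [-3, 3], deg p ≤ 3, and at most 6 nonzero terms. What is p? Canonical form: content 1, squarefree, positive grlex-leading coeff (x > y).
2*y^2 + 2*x + y - 3

Degree: the shape is more complex than any degree-1 curve, so deg p = 2.
From the visible intercepts: one y-axis crossing is at y = 1.
The integer polynomial consistent with all of this is the stated p.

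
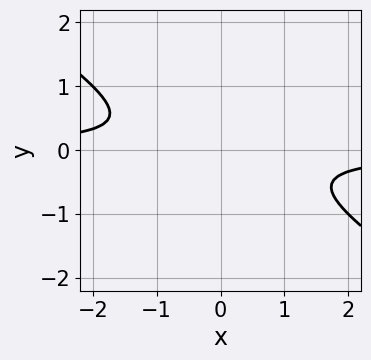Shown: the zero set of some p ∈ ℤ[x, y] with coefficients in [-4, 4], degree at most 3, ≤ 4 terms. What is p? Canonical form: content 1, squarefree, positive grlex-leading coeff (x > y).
Degree: no degree-1 curve has this shape, so deg p = 2.
Against the integer gridlines: it misses every integer gridline on the x-axis; no y-intercept at any integer in the box.
Solving for integer coefficients yields p as stated.

2*x*y + 3*y^2 + 1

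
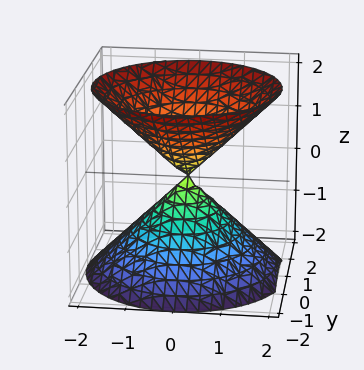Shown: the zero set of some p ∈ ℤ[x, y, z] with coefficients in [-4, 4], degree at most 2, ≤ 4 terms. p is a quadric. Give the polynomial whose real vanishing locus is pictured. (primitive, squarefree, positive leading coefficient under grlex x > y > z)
x^2 + y^2 - z^2

First, I count 2 distinct pieces.
Next, deg p = 2.
Then, symmetries: it's symmetric under z → −z, forcing even powers of z; the z-axis is an axis of rotation, so x and y enter only as x² + y².
Then, from the axis intercepts and sections: a circular section at z = -1 has radius exactly 1; it crosses the x-axis at the gridline x = 0.
Finally, putting this together gives p.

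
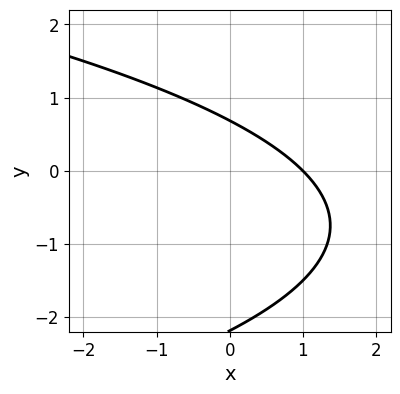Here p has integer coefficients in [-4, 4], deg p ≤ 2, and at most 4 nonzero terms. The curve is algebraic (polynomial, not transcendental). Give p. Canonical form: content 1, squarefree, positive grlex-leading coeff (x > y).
2*y^2 + 3*x + 3*y - 3

1. The degree is 2 — no degree-1 curve has this shape.
2. Against the integer gridlines: it meets the x-axis at x = 1 (among the integer gridlines).
3. Fitting integer coefficients to these (and the overall shape) gives p.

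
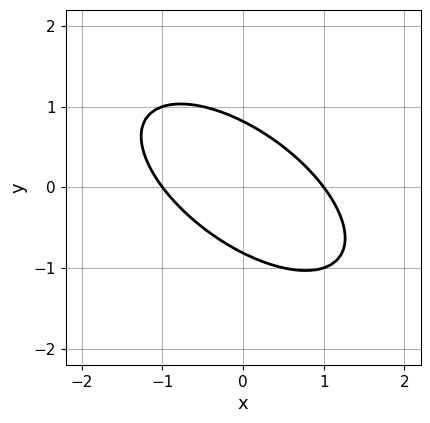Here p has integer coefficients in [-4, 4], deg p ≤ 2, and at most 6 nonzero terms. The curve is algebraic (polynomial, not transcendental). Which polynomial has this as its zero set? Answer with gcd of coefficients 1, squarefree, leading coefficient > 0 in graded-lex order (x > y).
2*x^2 + 3*x*y + 3*y^2 - 2

(a) The degree is 2 — the shape is more complex than any degree-1 curve.
(b) From the axis intercepts and sections: among the integer gridlines, it crosses the x-axis at x ∈ {-1, 1}.
(c) These observations pin down the coefficients.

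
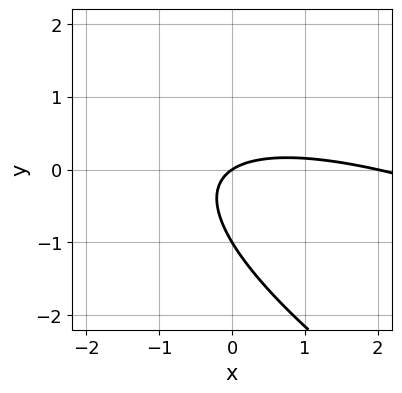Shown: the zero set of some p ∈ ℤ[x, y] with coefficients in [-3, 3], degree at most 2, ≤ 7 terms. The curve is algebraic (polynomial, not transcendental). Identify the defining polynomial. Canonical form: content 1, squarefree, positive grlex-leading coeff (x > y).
x^2 + 3*x*y + 3*y^2 - 2*x + 3*y

1. The degree is 2 — the shape is more complex than any degree-1 curve.
2. From the axis intercepts and sections: among the integer gridlines, it crosses the x-axis at x ∈ {0, 2}; the y-axis gridline crossings are at y ∈ {-1, 0}.
3. These observations pin down the coefficients.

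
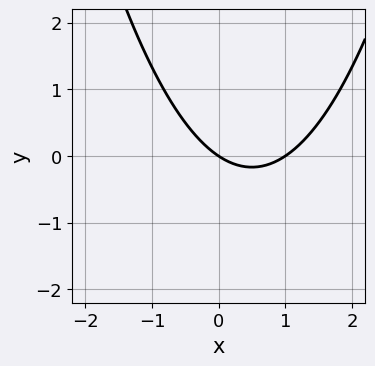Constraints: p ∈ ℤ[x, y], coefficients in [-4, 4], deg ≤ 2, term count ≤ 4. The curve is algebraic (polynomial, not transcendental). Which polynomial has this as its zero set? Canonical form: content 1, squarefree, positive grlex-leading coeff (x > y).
(a) deg p = 2.
(b) Reading off the gridlines: among the integer gridlines, it crosses the x-axis at x ∈ {0, 1}; it meets the y-axis at y = 0 (among the integer gridlines).
(c) Fitting integer coefficients to these (and the overall shape) gives p.

2*x^2 - 2*x - 3*y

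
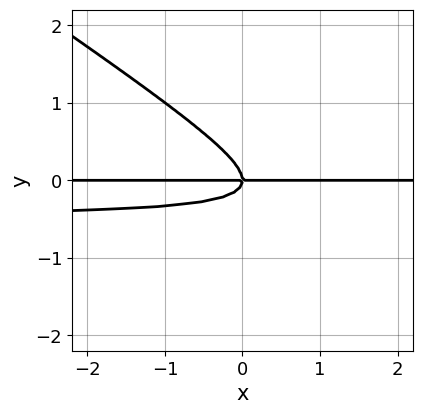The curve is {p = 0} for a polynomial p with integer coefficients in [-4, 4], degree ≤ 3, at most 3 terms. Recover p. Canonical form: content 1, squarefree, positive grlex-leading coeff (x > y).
2*x*y^2 + 3*y^3 + x*y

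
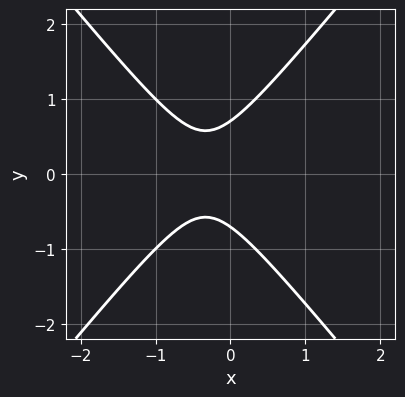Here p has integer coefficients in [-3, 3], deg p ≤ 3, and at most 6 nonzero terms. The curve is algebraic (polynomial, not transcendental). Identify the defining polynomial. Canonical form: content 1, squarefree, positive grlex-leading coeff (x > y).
1. The degree is 2 — the shape is more complex than any degree-1 curve.
2. Symmetries: mirror symmetry y ↦ −y ⇒ only even powers of y.
3. From the visible intercepts: the curve avoids every integer x-axis point in the box.
4. Together with the visible shape, these determine p as stated.

3*x^2 - 2*y^2 + 2*x + 1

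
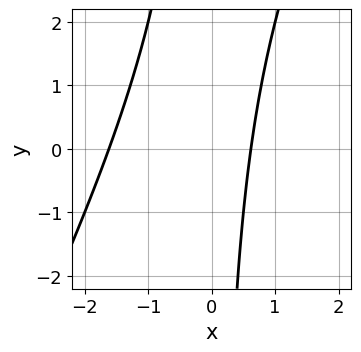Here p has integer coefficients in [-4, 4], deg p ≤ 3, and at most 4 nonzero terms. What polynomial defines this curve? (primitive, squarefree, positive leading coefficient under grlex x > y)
2*x^2 - x*y + 2*x - 2

(a) Degree: the shape is more complex than any degree-1 curve, so deg p = 2.
(b) From the visible intercepts: it misses every integer gridline on the y-axis.
(c) Together with the visible shape, these determine p as stated.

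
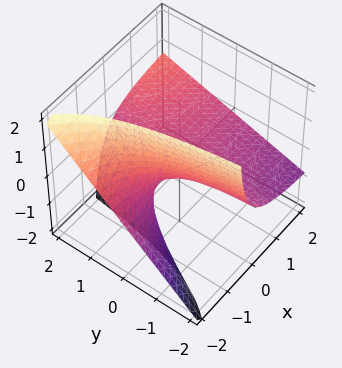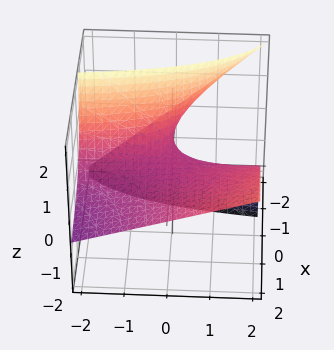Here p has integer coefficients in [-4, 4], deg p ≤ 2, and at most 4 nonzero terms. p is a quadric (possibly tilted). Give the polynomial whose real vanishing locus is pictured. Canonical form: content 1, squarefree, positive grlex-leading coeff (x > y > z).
(a) The degree is 2 — the shape is more complex than any degree-1 surface.
(b) From the axis intercepts and sections: it meets the z-axis at z = 0 (among the integer gridlines); the visible x-axis segment lies entirely on the surface.
(c) Fitting integer coefficients to these (and the overall shape) gives p. Check: (0, -1, 0) on the y-axis lies on the surface, and p(0, -1, 0) = 0. ✓

x*y - 2*x*z - 2*z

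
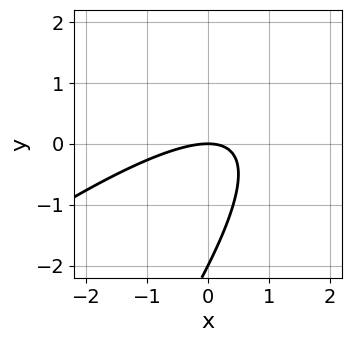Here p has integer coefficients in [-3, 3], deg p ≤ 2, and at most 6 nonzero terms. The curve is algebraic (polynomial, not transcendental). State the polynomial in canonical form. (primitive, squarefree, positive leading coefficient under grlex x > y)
x^2 - 2*x*y + y^2 + 2*y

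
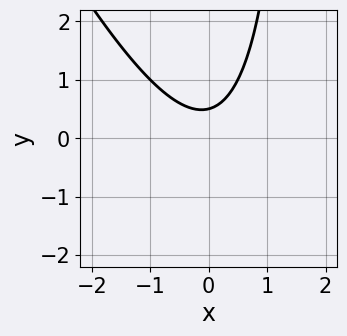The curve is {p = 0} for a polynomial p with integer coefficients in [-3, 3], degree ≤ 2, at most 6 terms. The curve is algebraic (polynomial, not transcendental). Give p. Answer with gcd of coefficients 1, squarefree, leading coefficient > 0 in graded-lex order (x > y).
(a) Degree: the shape is more complex than any degree-1 curve, so deg p = 2.
(b) Against the integer gridlines: it misses every integer gridline on the x-axis.
(c) Together with the visible shape, these determine p as stated.

2*x^2 + x*y - 2*y + 1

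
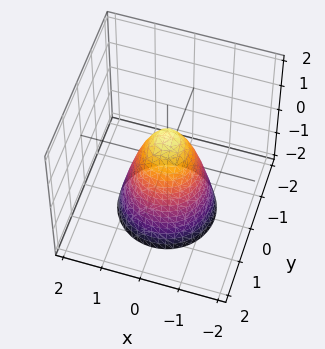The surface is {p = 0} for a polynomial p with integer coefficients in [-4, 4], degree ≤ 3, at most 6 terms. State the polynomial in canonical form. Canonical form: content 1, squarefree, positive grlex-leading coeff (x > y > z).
2*x^2 + 2*y^2 + z - 1

(a) deg p = 2.
(b) By symmetry, every cross-section ⟂ z is a circle, so x, y appear only via x² + y².
(c) Checking where it meets the axes: it meets the z-axis at z = 1 (among the integer gridlines); a circular section at z = 0 has radius between 0 and 1.
(d) Putting this together gives p.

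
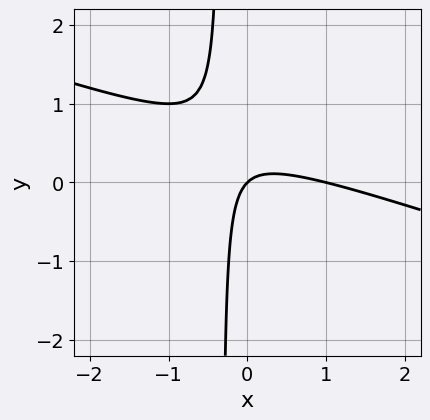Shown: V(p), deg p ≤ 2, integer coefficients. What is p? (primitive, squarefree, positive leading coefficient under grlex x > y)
First, deg p = 2. The shape is more complex than any degree-1 curve.
Next, reading off the gridlines: one y-axis crossing is at y = 0; the x-axis gridline crossings are at x ∈ {0, 1}.
Finally, solving for integer coefficients yields p as stated.

x^2 + 3*x*y - x + y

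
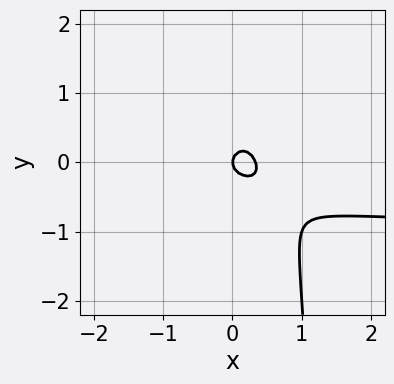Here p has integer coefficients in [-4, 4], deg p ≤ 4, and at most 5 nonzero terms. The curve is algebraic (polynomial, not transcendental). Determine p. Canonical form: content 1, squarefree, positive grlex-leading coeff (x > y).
3*x^2*y - 2*x*y^2 + 3*x^2 + 3*y^2 - x

(a) deg p = 3. The shape is more complex than any degree-2 curve.
(b) From the visible intercepts: it crosses the y-axis at the gridline y = 0; it crosses the x-axis at the gridline x = 0.
(c) Together with the visible shape, these determine p as stated.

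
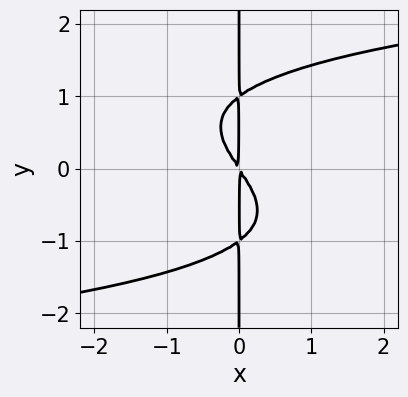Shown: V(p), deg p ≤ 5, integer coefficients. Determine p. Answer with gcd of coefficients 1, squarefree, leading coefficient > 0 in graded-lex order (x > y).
1. deg p = 4.
2. Reading off the gridlines: every point of the y-axis in the box is on the curve.
3. Matching integer coefficients to the picture gives p.

2*x*y^3 - 3*x^2 - 2*x*y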